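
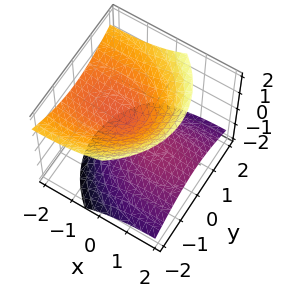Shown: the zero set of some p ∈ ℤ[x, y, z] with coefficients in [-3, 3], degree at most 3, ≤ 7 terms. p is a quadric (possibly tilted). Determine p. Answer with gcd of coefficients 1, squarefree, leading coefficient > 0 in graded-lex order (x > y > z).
(a) I count 2 distinct pieces. They look like related sheets of one shape, so recover p as a whole.
(b) The degree is 2 — no degree-1 surface has this shape.
(c) Checking where it meets the axes: no y-intercept at any integer in the box; the surface avoids every integer x-axis point in the box.
(d) Fitting integer coefficients to these (and the overall shape) gives p.

x^2 + 3*x*z + 2*y^2 - 3*z^2 + 1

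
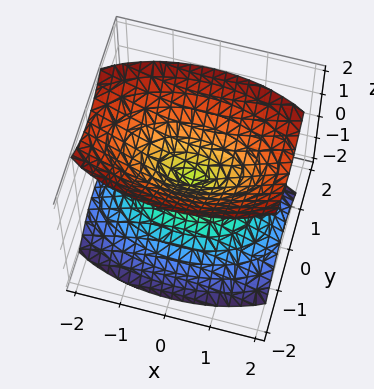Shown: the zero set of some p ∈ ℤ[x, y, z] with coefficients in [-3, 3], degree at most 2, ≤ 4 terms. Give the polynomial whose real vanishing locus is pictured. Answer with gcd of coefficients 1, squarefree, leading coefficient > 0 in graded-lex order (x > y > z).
There are 2 components.
The degree is 2 — two nappes meeting at a single point; a quadric.
Symmetries: the z ↦ −z reflection is a symmetry, so z appears only in even powers; mirror symmetry y ↦ −y ⇒ only even powers of y; it's symmetric under x → −x, forcing even powers of x.
From the axis intercepts and sections: one y-axis crossing is at y = 0; it crosses the z-axis at the gridline z = 0.
Matching integer coefficients to the picture gives p.

x^2 + 3*y^2 - 2*z^2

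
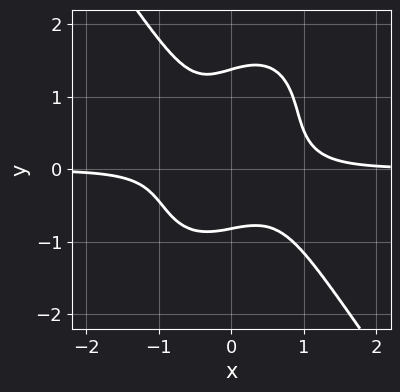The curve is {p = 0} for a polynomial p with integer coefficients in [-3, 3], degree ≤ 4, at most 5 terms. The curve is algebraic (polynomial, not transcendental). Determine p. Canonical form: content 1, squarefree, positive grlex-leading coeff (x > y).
Degree: no degree-3 curve has this shape, so deg p = 4.
From the axis intercepts and sections: it misses every integer gridline on the x-axis.
These observations pin down the coefficients.

3*x^3*y + y^4 - y^3 - x*y - 1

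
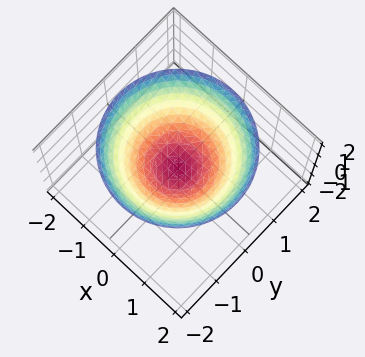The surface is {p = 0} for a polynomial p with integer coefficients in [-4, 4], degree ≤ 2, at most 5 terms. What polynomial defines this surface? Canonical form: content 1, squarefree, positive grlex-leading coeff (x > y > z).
2*x^2 + 2*y^2 - 3*z

(a) Degree: a single bowl opening along one axis; a quadric, so deg p = 2.
(b) By symmetry, the z-axis is an axis of rotation, so x and y enter only as x² + y².
(c) Checking where it meets the axes: a circular section at z = 2 has radius between 1 and 2; it crosses the x-axis at the gridline x = 0.
(d) Matching integer coefficients to the picture gives p.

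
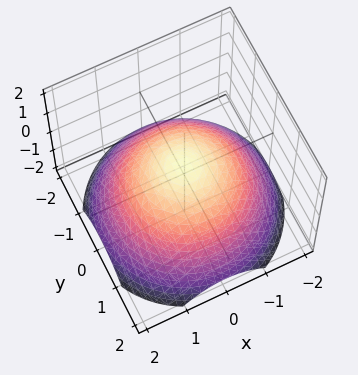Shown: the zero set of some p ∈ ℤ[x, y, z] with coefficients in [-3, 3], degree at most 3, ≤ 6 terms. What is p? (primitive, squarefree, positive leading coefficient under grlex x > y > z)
(a) deg p = 2. No degree-1 surface has this shape.
(b) Symmetries: every cross-section ⟂ z is a circle, so x, y appear only via x² + y².
(c) From the visible intercepts: the x-axis gridline crossings are at x ∈ {-1, 1}; a circular section at z = -1 has radius between 1 and 2.
(d) These observations pin down the coefficients. Check: (0, 1, 0) on the y-axis lies on the surface, and p(0, 1, 0) = 0. ✓

x^2 + y^2 + 2*z - 1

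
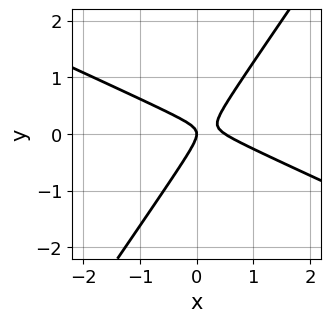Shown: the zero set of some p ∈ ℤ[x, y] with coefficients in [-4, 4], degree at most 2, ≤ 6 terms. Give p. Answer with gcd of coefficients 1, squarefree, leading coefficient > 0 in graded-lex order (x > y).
2*x^2 + 3*x*y - 3*y^2 - x

(a) deg p = 2. The shape is more complex than any degree-1 curve.
(b) Checking where it meets the axes: it crosses the x-axis at the gridline x = 0; it crosses the y-axis at the gridline y = 0.
(c) Solving for integer coefficients yields p as stated.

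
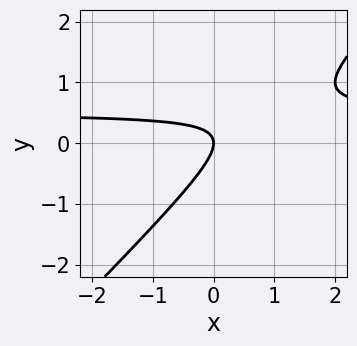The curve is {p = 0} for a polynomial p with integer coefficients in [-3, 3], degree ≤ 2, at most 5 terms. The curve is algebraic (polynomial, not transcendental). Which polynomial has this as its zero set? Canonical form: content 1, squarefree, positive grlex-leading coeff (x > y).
1. Degree: the shape is more complex than any degree-1 curve, so deg p = 2.
2. From the axis intercepts and sections: one y-axis crossing is at y = 0; it meets the x-axis at x = 0 (among the integer gridlines).
3. Together with the visible shape, these determine p as stated.

2*x*y - 2*y^2 - x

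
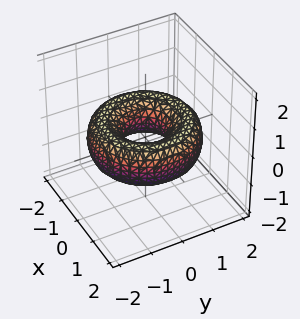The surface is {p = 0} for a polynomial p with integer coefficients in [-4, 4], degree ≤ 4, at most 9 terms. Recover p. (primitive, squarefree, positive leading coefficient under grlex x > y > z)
x^4 + 2*x^2*y^2 + y^4 - 3*x^2 - 3*y^2 + 3*z^2 + 1

1. The degree is 4 — no degree-3 surface has this shape.
2. Symmetries: the surface is invariant under rotation about z: p = q(x² + y², z).
3. Reading off the gridlines: a circular section at z = 0 has radius between 0 and 1; no z-intercept at any integer in the box.
4. Together with the visible shape, these determine p as stated.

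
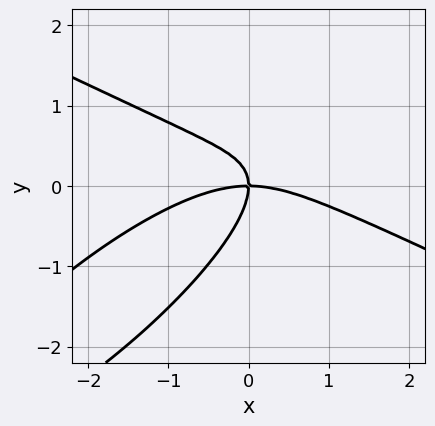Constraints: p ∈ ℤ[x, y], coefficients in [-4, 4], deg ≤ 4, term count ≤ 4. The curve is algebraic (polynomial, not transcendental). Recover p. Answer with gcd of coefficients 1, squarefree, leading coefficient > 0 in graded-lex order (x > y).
x^3 - 3*x*y^2 + 3*y^3 + 3*x*y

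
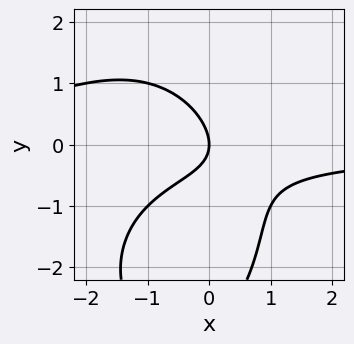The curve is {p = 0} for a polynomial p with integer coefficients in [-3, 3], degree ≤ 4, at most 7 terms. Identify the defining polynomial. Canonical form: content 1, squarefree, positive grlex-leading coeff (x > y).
(a) The degree is 3 — the shape is more complex than any degree-2 curve.
(b) Reading off the gridlines: one x-axis crossing is at x = 0; it meets the y-axis at y = 0 (among the integer gridlines).
(c) Fitting integer coefficients to these (and the overall shape) gives p.

2*x^2*y + y^3 + 3*x*y + 3*y^2 + 3*x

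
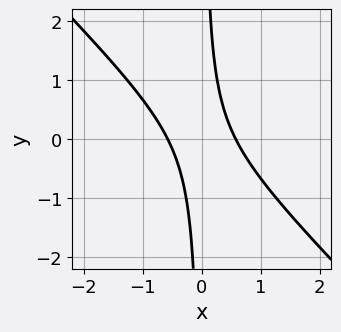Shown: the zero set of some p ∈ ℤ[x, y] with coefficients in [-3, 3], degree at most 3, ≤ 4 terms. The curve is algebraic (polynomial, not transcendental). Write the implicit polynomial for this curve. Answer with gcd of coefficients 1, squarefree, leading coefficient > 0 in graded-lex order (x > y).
3*x^2 + 3*x*y - 1

deg p = 2. No degree-1 curve has this shape.
Against the integer gridlines: no y-intercept at any integer in the box.
Matching integer coefficients to the picture gives p.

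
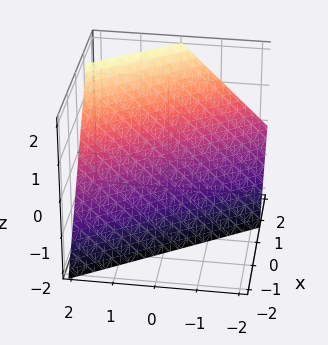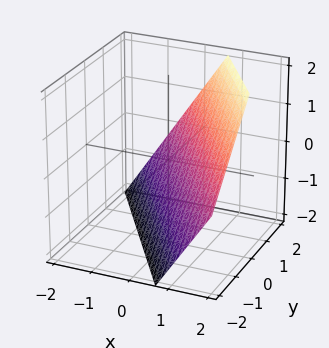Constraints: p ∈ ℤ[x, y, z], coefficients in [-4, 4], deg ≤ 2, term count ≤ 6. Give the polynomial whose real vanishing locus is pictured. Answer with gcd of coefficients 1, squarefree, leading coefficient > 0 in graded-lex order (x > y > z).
3*x + 2*y - 2*z - 2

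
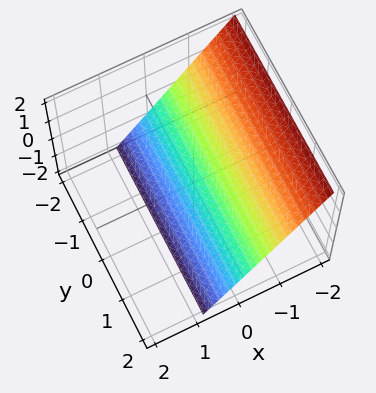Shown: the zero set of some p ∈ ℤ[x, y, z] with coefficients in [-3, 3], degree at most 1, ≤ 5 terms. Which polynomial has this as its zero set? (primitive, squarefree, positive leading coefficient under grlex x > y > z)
3*x + 2*z + 2

deg p = 1. The surface is flat (a plane).
From the axis intercepts and sections: no y-intercept at any integer in the box; one z-axis crossing is at z = -1.
Putting this together gives p.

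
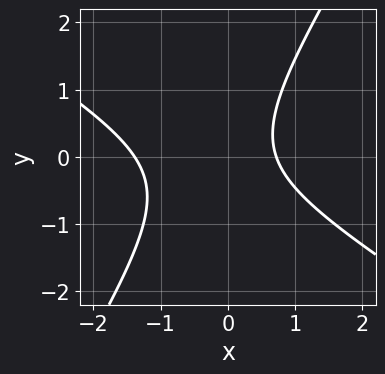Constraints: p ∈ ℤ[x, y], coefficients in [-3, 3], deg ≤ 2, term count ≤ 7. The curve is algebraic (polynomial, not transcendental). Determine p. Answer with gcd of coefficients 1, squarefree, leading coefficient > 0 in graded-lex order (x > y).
deg p = 2.
From the visible intercepts: it misses every integer gridline on the y-axis.
Putting this together gives p.

3*x^2 + 3*x*y - 3*y^2 + 2*x - 3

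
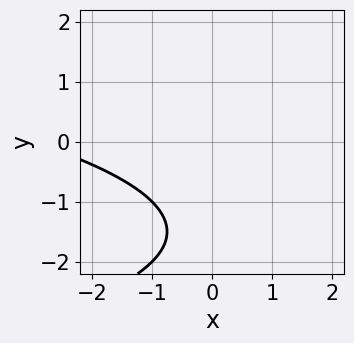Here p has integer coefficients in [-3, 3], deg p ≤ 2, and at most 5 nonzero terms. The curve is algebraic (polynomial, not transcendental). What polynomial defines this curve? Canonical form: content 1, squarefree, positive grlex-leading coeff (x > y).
y^2 + x + 3*y + 3

(a) Degree: a generic line meets the curve in up to 2 points, so deg p = 2.
(b) From the axis intercepts and sections: the curve avoids every integer x-axis point in the box; it misses every integer gridline on the y-axis.
(c) Together with the visible shape, these determine p as stated.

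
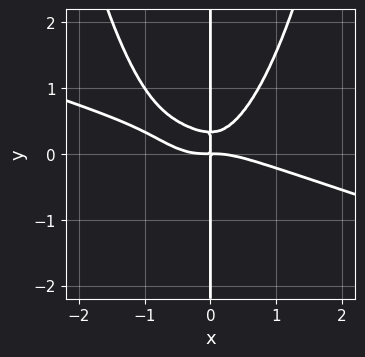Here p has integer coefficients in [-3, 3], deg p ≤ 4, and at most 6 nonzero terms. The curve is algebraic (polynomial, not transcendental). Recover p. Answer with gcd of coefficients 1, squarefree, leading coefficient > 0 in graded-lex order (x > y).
x^4 + 3*x^3*y - 3*x*y^2 + x*y

The degree is 4 — no degree-3 curve has this shape.
Checking where it meets the axes: the visible y-axis segment lies entirely on the curve.
These observations pin down the coefficients.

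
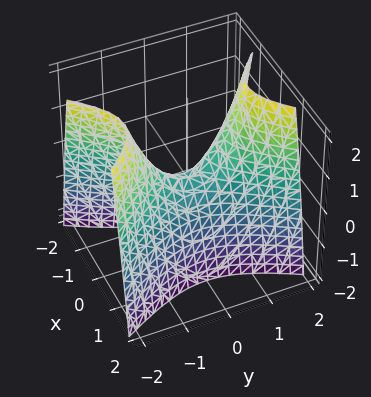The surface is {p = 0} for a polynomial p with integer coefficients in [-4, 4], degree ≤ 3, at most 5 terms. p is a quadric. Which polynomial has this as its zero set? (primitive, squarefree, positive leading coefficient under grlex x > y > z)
(a) The degree is 2 — a saddle surface; a quadric.
(b) Symmetries: mirror symmetry y ↦ −y ⇒ only even powers of y; the x ↦ −x reflection is a symmetry, so x appears only in even powers.
(c) Against the integer gridlines: one z-axis crossing is at z = 0; one y-axis crossing is at y = 0.
(d) Together with the visible shape, these determine p as stated.

2*x^2 - y^2 + z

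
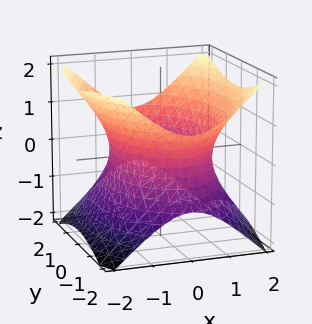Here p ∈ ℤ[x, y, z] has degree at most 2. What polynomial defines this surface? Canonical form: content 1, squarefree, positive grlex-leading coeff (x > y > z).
First, degree: one connected sheet with a waist; a quadric, so deg p = 2.
Then, symmetries: the z ↦ −z reflection is a symmetry, so z appears only in even powers; it's symmetric under y → −y, forcing even powers of y; it's symmetric under x → −x, forcing even powers of x.
Then, from the axis intercepts and sections: no z-intercept at any integer in the box.
Finally, fitting integer coefficients to these (and the overall shape) gives p.

2*x^2 + y^2 - 2*z^2 - 3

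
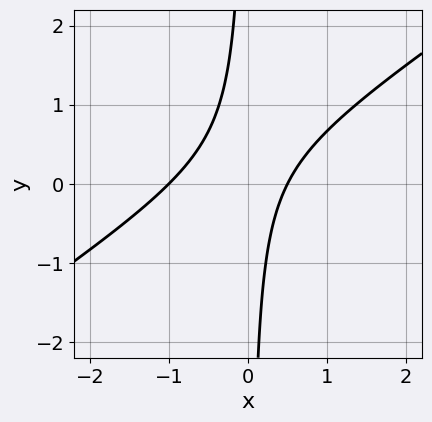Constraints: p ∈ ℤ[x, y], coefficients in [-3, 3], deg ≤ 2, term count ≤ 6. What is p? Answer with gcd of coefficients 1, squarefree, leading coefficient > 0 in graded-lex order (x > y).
First, deg p = 2. A generic line meets the curve in up to 2 points.
Then, from the axis intercepts and sections: no y-intercept at any integer in the box; it crosses the x-axis at the gridline x = -1.
Finally, solving for integer coefficients yields p as stated.

2*x^2 - 3*x*y + x - 1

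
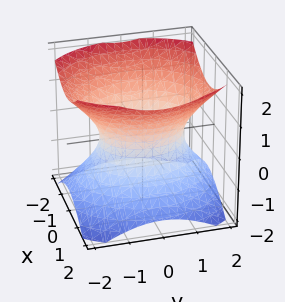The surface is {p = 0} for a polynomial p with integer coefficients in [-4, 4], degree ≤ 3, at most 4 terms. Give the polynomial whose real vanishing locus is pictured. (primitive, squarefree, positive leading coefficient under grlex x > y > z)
3*x^2 + 2*y^2 - 3*z^2 - 3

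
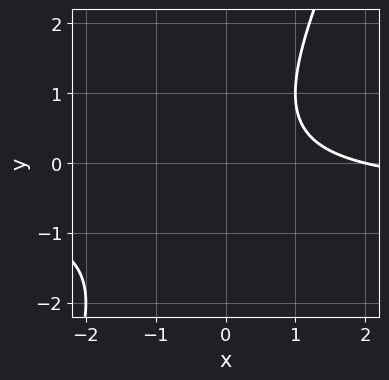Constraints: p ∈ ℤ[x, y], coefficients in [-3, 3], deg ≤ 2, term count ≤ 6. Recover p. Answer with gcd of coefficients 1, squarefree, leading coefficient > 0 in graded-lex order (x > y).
(a) The degree is 2 — no degree-1 curve has this shape.
(b) Checking where it meets the axes: it crosses the x-axis at the gridline x = 2; it misses every integer gridline on the y-axis.
(c) These observations pin down the coefficients.

2*x*y - y^2 + x - 2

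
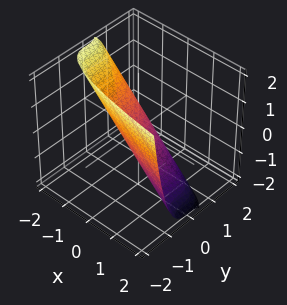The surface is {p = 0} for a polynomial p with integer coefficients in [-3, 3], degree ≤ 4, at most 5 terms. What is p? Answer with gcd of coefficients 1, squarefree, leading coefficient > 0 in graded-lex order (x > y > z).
y^3 + x + z

deg p = 3. A generic line meets the surface in up to 3 points.
Reading off the gridlines: it crosses the y-axis at the gridline y = 0; it meets the x-axis at x = 0 (among the integer gridlines).
Assembling these constraints gives the stated polynomial.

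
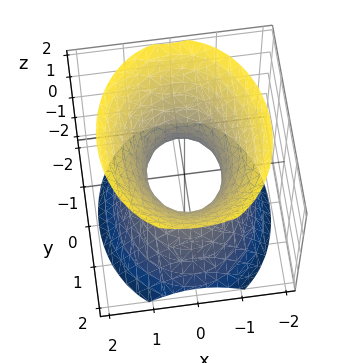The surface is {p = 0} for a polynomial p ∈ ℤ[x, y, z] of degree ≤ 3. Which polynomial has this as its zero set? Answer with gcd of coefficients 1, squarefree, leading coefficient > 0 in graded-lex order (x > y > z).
3*x^2 + 2*y^2 - 2*z^2 - 2

(a) deg p = 2. An hourglass — one-sheet hyperboloid; a quadric.
(b) Symmetries: the z ↦ −z reflection is a symmetry, so z appears only in even powers; it's symmetric under y → −y, forcing even powers of y; the x ↦ −x reflection is a symmetry, so x appears only in even powers.
(c) From the axis intercepts and sections: the surface avoids every integer z-axis point in the box; among the integer gridlines, it crosses the y-axis at y ∈ {-1, 1}.
(d) The integer polynomial consistent with all of this is the stated p.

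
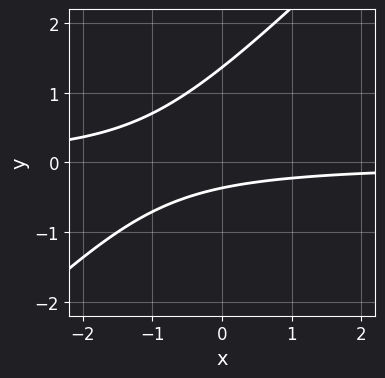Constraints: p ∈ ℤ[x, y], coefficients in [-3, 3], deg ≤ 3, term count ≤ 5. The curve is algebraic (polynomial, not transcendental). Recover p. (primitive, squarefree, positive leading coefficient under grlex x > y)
2*x*y - 2*y^2 + 2*y + 1

1. Degree: a generic line meets the curve in up to 2 points, so deg p = 2.
2. Reading off the gridlines: the curve avoids every integer x-axis point in the box.
3. Fitting integer coefficients to these (and the overall shape) gives p.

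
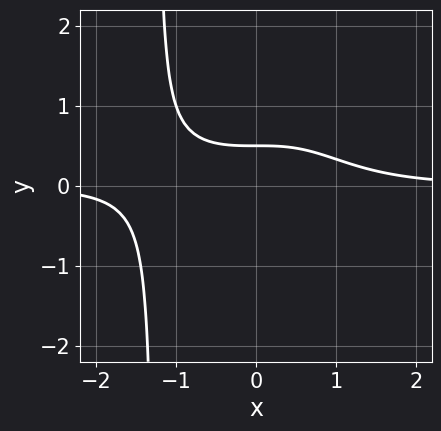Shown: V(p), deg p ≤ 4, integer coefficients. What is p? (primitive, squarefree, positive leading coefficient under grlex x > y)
First, degree: the shape is more complex than any degree-3 curve, so deg p = 4.
Then, observable constraints: it misses every integer gridline on the x-axis.
Finally, assembling these constraints gives the stated polynomial.

x^3*y + 2*y - 1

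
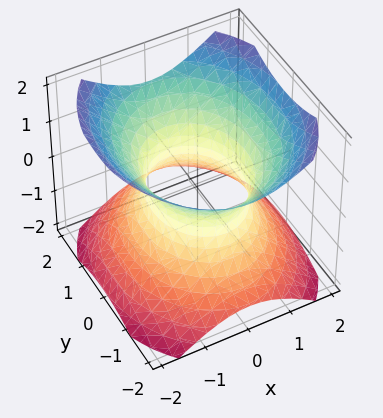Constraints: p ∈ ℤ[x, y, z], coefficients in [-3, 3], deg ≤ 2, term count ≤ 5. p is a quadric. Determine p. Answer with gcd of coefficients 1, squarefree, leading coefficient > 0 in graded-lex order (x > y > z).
First, the degree is 2 — one connected sheet with a waist; a quadric.
Then, symmetries: the y ↦ −y reflection is a symmetry, so y appears only in even powers; the x ↦ −x reflection is a symmetry, so x appears only in even powers; mirror symmetry z ↦ −z ⇒ only even powers of z.
Next, from the visible intercepts: no z-intercept at any integer in the box; among the integer gridlines, it crosses the x-axis at x ∈ {-1, 1}.
Finally, together with the visible shape, these determine p as stated.

3*x^2 + 2*y^2 - 3*z^2 - 3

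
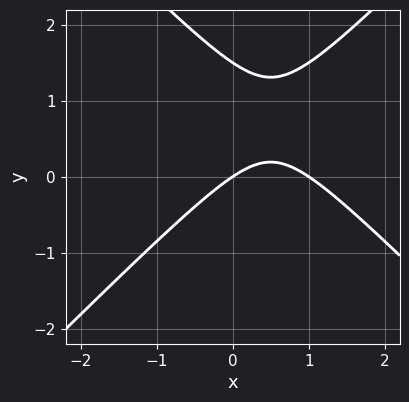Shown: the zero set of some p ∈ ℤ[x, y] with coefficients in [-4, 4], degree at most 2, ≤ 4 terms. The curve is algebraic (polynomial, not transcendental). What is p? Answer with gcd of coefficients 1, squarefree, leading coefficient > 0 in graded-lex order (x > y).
2*x^2 - 2*y^2 - 2*x + 3*y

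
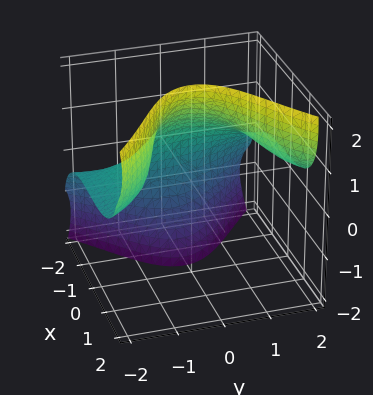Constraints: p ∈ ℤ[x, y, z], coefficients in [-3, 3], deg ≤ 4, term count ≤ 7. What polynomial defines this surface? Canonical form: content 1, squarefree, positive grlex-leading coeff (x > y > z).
x^3 + 2*x*z^2 - 3*y^2*z + y + 3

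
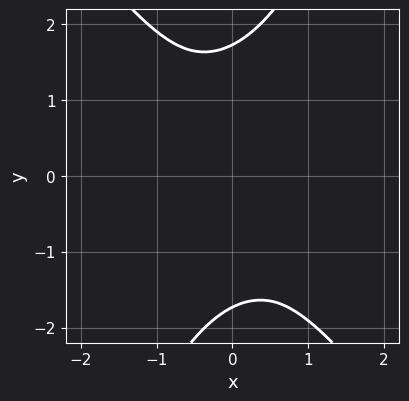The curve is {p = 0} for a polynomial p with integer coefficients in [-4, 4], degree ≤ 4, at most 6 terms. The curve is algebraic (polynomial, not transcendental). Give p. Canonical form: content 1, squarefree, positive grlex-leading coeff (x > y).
2*x^4 + 2*x^2*y^2 + x*y^3 - y^4 + 3*y^2

deg p = 4. The shape is more complex than any degree-3 curve.
Putting this together gives p.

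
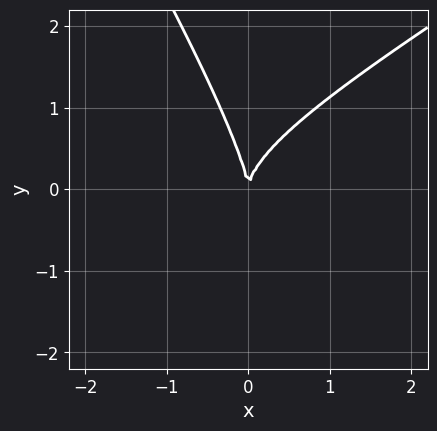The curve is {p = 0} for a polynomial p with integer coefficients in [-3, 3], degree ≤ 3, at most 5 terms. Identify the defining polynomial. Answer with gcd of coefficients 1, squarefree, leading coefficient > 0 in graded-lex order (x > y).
x^3 - 2*x*y^2 - y^3 + 3*x^2

(a) deg p = 3. A generic line meets the curve in up to 3 points.
(b) From the visible intercepts: one y-axis crossing is at y = 0; it meets the x-axis at x = 0 (among the integer gridlines).
(c) The integer polynomial consistent with all of this is the stated p.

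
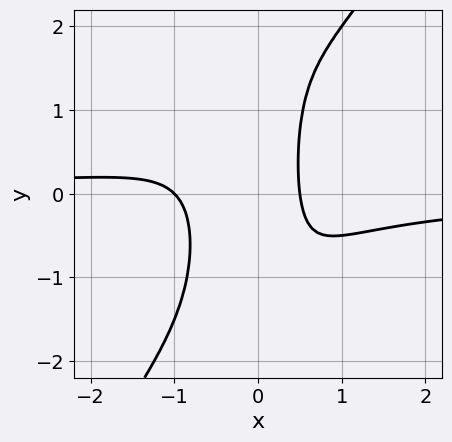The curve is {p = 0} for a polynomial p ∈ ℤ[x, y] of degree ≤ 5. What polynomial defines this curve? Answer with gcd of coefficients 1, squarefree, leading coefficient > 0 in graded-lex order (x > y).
3*x^3*y - 2*x^2*y^2 + 2*x^2 + x - 1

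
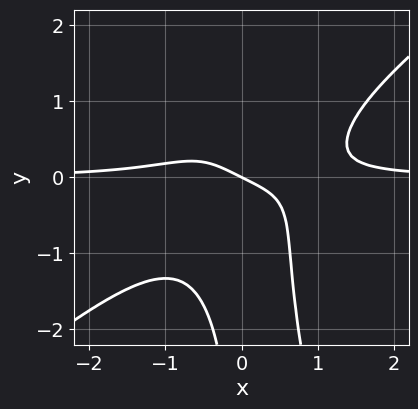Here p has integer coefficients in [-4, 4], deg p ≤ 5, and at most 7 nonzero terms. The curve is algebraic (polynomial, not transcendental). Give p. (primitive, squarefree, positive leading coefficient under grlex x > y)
3*x^3*y - 3*x^2*y^2 - x*y^3 - x - 2*y

First, degree: no degree-3 curve has this shape, so deg p = 4.
Then, from the visible intercepts: it meets the y-axis at y = 0 (among the integer gridlines); it crosses the x-axis at the gridline x = 0.
Finally, solving for integer coefficients yields p as stated.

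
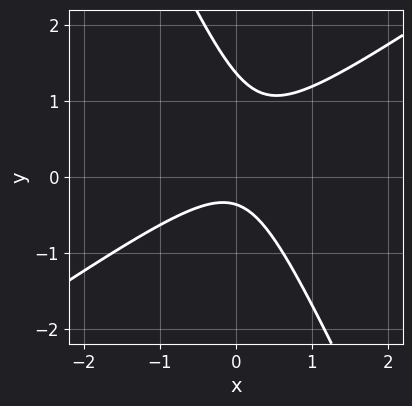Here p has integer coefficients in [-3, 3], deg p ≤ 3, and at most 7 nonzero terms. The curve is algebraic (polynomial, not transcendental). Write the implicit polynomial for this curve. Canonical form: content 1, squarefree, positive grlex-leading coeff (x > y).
3*x^2 - 3*x*y - 2*y^2 + 2*y + 1

Degree: a generic line meets the curve in up to 2 points, so deg p = 2.
From the visible intercepts: it misses every integer gridline on the x-axis.
These observations pin down the coefficients.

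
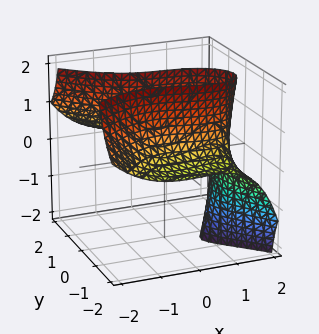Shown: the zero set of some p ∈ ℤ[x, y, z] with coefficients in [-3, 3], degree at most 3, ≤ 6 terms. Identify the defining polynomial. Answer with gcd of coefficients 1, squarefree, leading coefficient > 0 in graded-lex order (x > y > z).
1. The degree is 3 — a generic line meets the surface in up to 3 points.
2. Checking where it meets the axes: it misses every integer gridline on the z-axis; it misses every integer gridline on the y-axis.
3. Solving for integer coefficients yields p as stated.

x^3 + x*y*z + 3*y^2*z + 2*y*z - 2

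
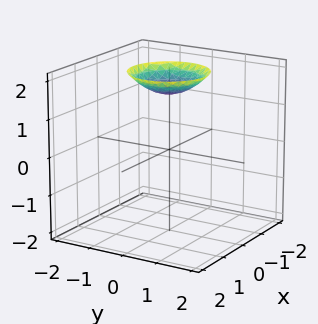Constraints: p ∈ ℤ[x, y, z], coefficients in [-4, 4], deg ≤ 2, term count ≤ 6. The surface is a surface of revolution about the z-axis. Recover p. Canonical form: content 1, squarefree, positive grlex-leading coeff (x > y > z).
(a) The degree is 2 — the shape is more complex than any degree-1 surface.
(b) Symmetries: rotational symmetry about the z-axis ⇒ p depends on x, y only through x² + y².
(c) Against the integer gridlines: it misses every integer gridline on the y-axis; it misses every integer gridline on the x-axis; a circular section at z = 2 has radius exactly 1.
(d) Solving for integer coefficients yields p as stated.

x^2 + y^2 - 2*z + 3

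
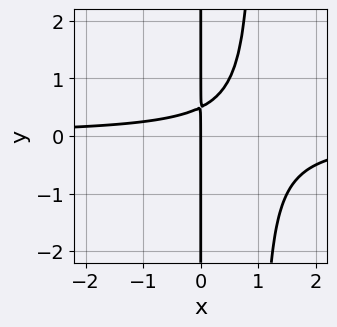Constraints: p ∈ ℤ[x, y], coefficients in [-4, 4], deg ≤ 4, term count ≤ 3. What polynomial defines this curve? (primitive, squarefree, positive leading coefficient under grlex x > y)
1. Degree: the shape is more complex than any degree-2 curve, so deg p = 3.
2. Checking where it meets the axes: one x-axis crossing is at x = 0; every point of the y-axis in the box is on the curve.
3. These observations pin down the coefficients.

2*x^2*y - 2*x*y + x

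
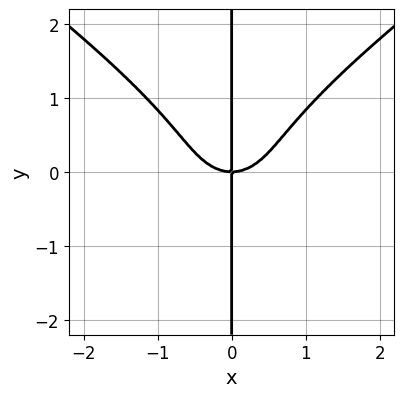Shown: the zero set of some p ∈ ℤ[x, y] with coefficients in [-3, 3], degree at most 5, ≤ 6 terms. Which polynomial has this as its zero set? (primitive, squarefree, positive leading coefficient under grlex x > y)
x^3*y - 2*x*y^3 + 2*x^3 - 2*x*y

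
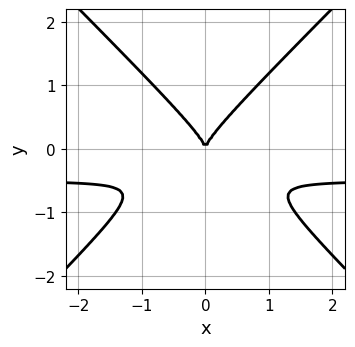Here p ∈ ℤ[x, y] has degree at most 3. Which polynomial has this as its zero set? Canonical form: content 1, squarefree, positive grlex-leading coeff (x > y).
2*x^2*y - 2*y^3 + x^2

First, the degree is 3 — the shape is more complex than any degree-2 curve.
Then, symmetries: mirror symmetry x ↦ −x ⇒ only even powers of x.
Then, against the integer gridlines: it meets the x-axis at x = 0 (among the integer gridlines); it crosses the y-axis at the gridline y = 0.
Finally, fitting integer coefficients to these (and the overall shape) gives p.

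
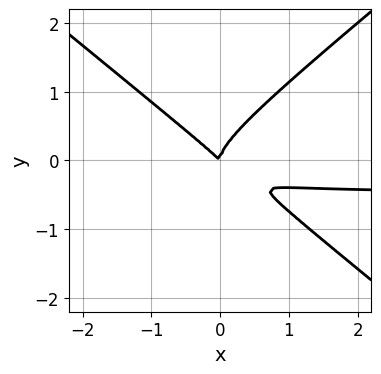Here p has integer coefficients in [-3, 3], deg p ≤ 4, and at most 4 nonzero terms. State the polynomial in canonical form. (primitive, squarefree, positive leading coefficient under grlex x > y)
2*x^2*y - 3*y^3 + x^2 + x*y

1. Degree: the shape is more complex than any degree-2 curve, so deg p = 3.
2. From the axis intercepts and sections: one y-axis crossing is at y = 0; one x-axis crossing is at x = 0.
3. Assembling these constraints gives the stated polynomial.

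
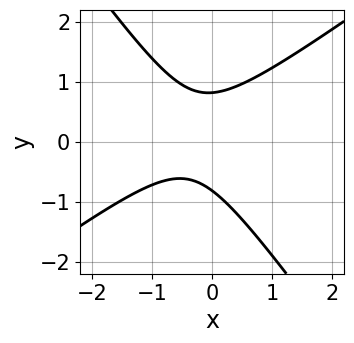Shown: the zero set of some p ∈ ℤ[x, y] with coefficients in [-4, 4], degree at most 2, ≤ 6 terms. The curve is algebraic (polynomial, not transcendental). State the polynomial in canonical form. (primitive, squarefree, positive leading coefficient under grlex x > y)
1. deg p = 2.
2. Checking where it meets the axes: no x-intercept at any integer in the box.
3. Matching integer coefficients to the picture gives p.

3*x^2 - 2*x*y - 3*y^2 + 2*x + 2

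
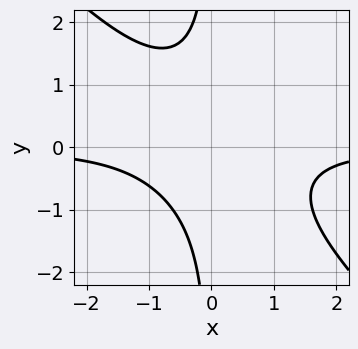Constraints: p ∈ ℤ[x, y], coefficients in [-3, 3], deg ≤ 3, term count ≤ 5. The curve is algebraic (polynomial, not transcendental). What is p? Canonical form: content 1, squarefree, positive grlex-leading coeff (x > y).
x^2*y + x*y^2 + 1

deg p = 3. No degree-2 curve has this shape.
Checking where it meets the axes: no y-intercept at any integer in the box; the curve avoids every integer x-axis point in the box.
Together with the visible shape, these determine p as stated.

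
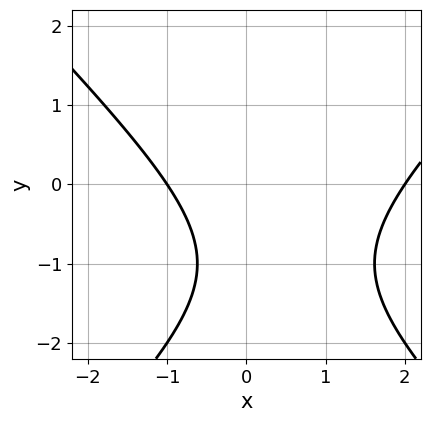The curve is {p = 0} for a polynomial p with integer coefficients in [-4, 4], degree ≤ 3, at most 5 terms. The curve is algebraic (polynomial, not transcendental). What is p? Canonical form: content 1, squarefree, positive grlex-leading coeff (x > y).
x^2 - y^2 - x - 2*y - 2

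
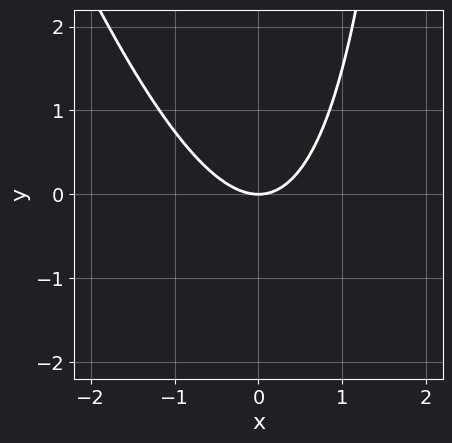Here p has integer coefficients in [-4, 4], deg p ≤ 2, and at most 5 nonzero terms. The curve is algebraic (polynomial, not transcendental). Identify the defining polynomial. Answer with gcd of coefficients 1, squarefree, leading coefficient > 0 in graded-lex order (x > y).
3*x^2 + x*y - 3*y

The degree is 2 — no degree-1 curve has this shape.
Observable constraints: it meets the y-axis at y = 0 (among the integer gridlines); one x-axis crossing is at x = 0.
The integer polynomial consistent with all of this is the stated p.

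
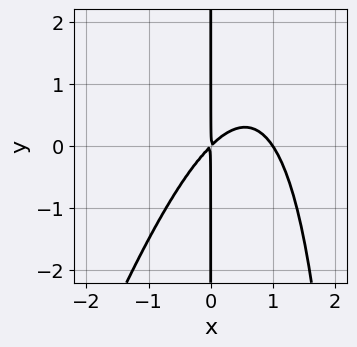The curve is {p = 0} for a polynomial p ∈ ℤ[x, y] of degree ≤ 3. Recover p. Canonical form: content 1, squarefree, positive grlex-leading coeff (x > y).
(a) The degree is 3 — no degree-2 curve has this shape.
(b) Reading off the gridlines: it meets the x-axis at x = 1 (among the integer gridlines); the visible y-axis segment lies entirely on the curve.
(c) Assembling these constraints gives the stated polynomial.

3*x^3 - x^2*y - 3*x^2 + 3*x*y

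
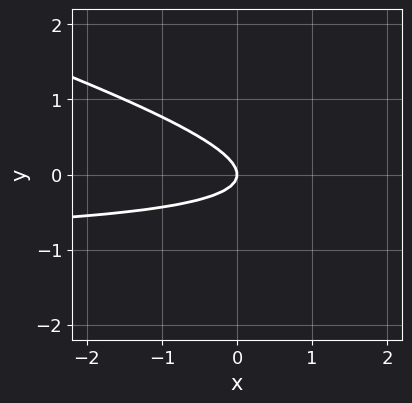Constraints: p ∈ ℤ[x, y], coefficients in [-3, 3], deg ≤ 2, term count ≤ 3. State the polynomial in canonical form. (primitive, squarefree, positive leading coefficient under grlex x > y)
x*y + 3*y^2 + x

1. The degree is 2 — no degree-1 curve has this shape.
2. From the axis intercepts and sections: one x-axis crossing is at x = 0; it crosses the y-axis at the gridline y = 0.
3. Fitting integer coefficients to these (and the overall shape) gives p.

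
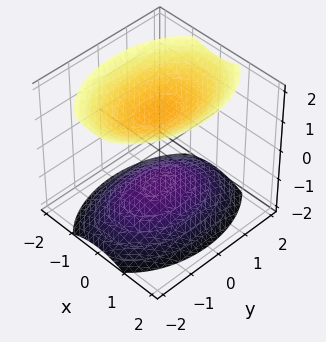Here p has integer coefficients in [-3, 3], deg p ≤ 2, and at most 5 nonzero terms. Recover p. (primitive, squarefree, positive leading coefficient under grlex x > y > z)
There are 2 components.
The degree is 2 — two sheets facing apart; a quadric.
Symmetries: it's symmetric under x → −x, forcing even powers of x; it's symmetric under z → −z, forcing even powers of z; mirror symmetry y ↦ −y ⇒ only even powers of y.
Observable constraints: the surface avoids every integer x-axis point in the box; the surface avoids every integer y-axis point in the box.
Putting this together gives p.

2*x^2 + y^2 - 2*z^2 + 3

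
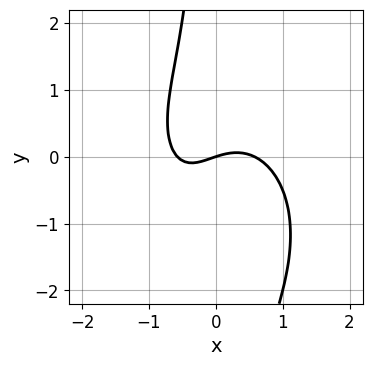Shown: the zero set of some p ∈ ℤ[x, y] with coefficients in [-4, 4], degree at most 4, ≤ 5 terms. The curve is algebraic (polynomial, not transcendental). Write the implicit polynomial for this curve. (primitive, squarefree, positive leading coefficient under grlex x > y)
The degree is 3 — no degree-2 curve has this shape.
Against the integer gridlines: it meets the y-axis at y = 0 (among the integer gridlines); it crosses the x-axis at the gridline x = 0.
Together with the visible shape, these determine p as stated.

3*x^3 + 2*x*y^2 + 2*x*y - x + 3*y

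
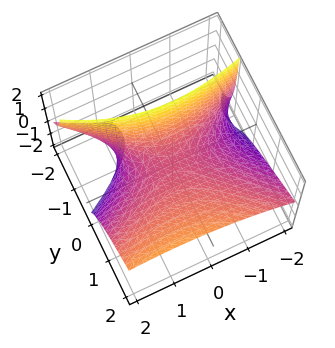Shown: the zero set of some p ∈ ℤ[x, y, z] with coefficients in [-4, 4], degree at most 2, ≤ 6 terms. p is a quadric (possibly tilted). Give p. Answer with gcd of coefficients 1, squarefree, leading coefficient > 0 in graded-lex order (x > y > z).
x^2 - x*y - 2*y^2 + 3*y*z + 3*z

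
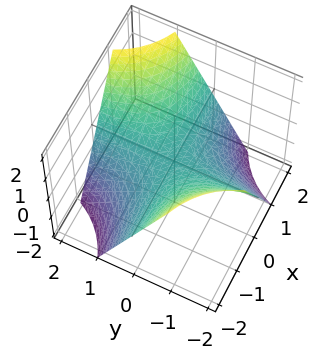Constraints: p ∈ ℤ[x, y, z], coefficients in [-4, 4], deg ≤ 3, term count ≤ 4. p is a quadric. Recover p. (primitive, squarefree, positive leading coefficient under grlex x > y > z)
1. deg p = 2.
2. From the visible intercepts: the visible x-axis segment lies entirely on the surface; it crosses the z-axis at the gridline z = 0; the visible y-axis segment lies entirely on the surface.
3. Fitting integer coefficients to these (and the overall shape) gives p.

x*y - z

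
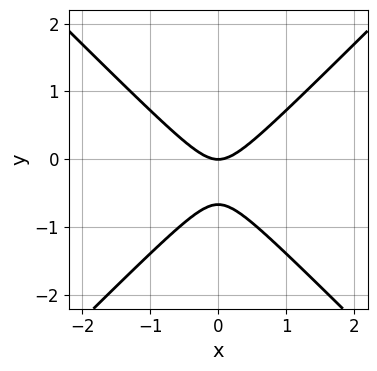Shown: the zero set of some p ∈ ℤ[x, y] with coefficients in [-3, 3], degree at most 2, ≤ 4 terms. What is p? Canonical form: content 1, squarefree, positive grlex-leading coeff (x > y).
The degree is 2 — the shape is more complex than any degree-1 curve.
Symmetries: mirror symmetry x ↦ −x ⇒ only even powers of x.
Checking where it meets the axes: it meets the y-axis at y = 0 (among the integer gridlines); one x-axis crossing is at x = 0.
Matching integer coefficients to the picture gives p.

3*x^2 - 3*y^2 - 2*y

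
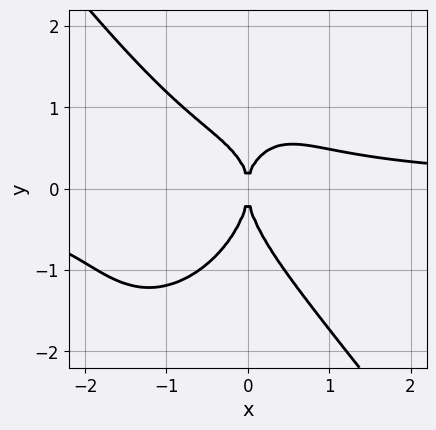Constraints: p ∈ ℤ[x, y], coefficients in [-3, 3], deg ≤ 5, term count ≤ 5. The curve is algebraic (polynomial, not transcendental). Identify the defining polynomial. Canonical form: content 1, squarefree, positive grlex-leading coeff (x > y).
1. deg p = 4. No degree-3 curve has this shape.
2. Checking where it meets the axes: it meets the x-axis at x = 0 (among the integer gridlines); one y-axis crossing is at y = 0.
3. Putting this together gives p.

2*x^3*y + y^4 + 2*x^2*y - 2*x^2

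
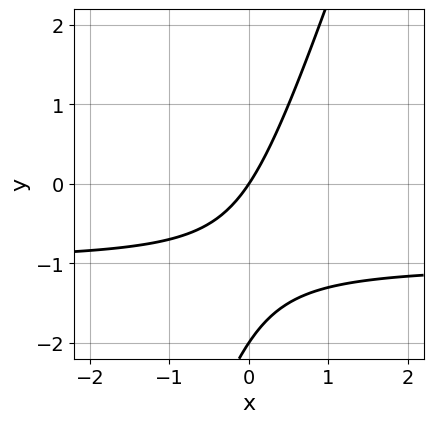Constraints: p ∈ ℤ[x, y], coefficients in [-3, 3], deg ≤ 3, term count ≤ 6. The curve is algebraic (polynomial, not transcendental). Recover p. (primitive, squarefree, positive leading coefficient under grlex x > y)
3*x*y - y^2 + 3*x - 2*y

deg p = 2.
Reading off the gridlines: it crosses the x-axis at the gridline x = 0; among the integer gridlines, it crosses the y-axis at y ∈ {-2, 0}.
Matching integer coefficients to the picture gives p.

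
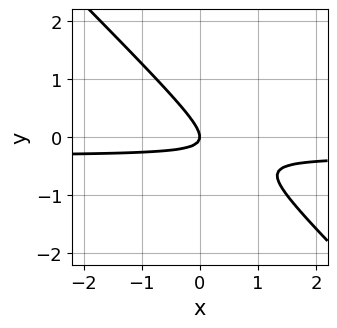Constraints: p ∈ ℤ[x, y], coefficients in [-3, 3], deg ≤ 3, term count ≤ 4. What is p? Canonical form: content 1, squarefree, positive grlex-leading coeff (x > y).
3*x*y + 3*y^2 + x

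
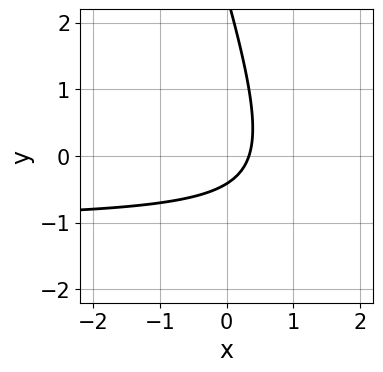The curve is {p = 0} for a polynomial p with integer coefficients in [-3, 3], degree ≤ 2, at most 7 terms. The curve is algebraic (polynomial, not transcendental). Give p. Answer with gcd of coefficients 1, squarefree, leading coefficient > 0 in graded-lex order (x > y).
First, degree: a generic line meets the curve in up to 2 points, so deg p = 2.
Finally, putting this together gives p.

3*x*y + y^2 + 3*x - 2*y - 1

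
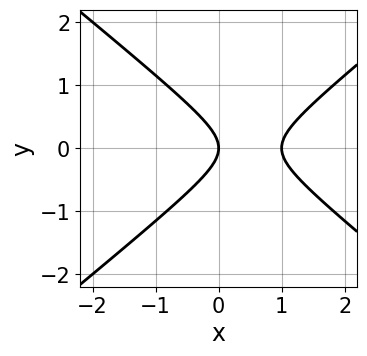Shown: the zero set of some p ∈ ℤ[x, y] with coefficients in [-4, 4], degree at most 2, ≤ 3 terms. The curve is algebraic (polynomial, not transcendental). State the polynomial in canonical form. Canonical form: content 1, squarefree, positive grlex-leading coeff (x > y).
(a) The degree is 2 — a generic line meets the curve in up to 2 points.
(b) Symmetries: the y ↦ −y reflection is a symmetry, so y appears only in even powers.
(c) Reading off the gridlines: it meets the y-axis at y = 0 (among the integer gridlines); the x-axis gridline crossings are at x ∈ {0, 1}.
(d) These observations pin down the coefficients.

2*x^2 - 3*y^2 - 2*x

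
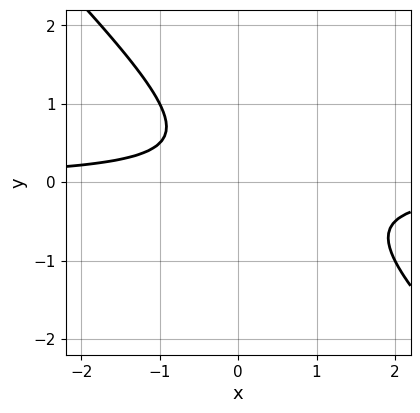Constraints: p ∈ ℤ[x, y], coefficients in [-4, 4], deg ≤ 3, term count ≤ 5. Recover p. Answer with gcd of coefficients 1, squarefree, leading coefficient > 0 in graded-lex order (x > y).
(a) deg p = 2. The shape is more complex than any degree-1 curve.
(b) Checking where it meets the axes: it misses every integer gridline on the x-axis; the curve avoids every integer y-axis point in the box.
(c) The integer polynomial consistent with all of this is the stated p.

2*x*y + 2*y^2 - y + 1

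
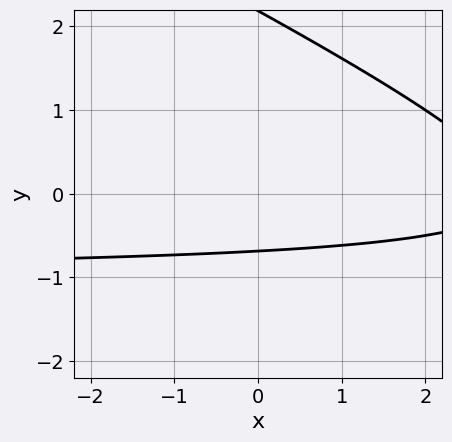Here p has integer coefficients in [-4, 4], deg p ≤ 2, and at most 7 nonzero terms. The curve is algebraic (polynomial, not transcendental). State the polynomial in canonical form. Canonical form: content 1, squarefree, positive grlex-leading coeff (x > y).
x*y + 2*y^2 + x - 3*y - 3

Degree: a generic line meets the curve in up to 2 points, so deg p = 2.
Against the integer gridlines: it misses every integer gridline on the x-axis.
Matching integer coefficients to the picture gives p.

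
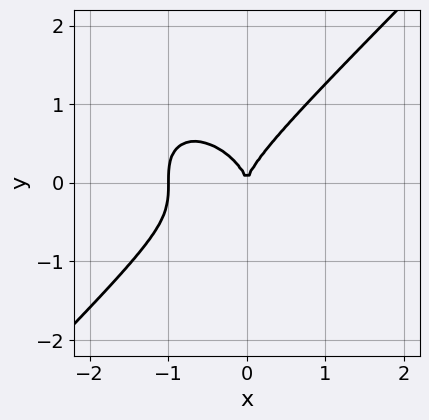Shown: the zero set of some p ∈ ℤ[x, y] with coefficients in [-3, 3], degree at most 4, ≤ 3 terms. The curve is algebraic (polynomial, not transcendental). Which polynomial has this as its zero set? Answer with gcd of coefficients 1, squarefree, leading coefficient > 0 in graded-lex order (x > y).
First, deg p = 3. The shape is more complex than any degree-2 curve.
Next, observable constraints: it crosses the y-axis at the gridline y = 0; the x-axis gridline crossings are at x ∈ {-1, 0}.
Finally, together with the visible shape, these determine p as stated.

x^3 - y^3 + x^2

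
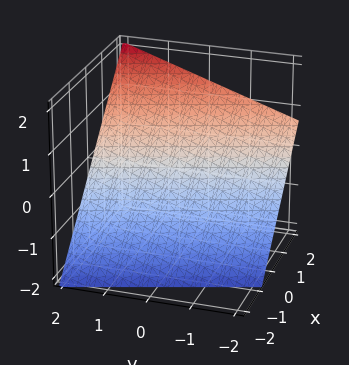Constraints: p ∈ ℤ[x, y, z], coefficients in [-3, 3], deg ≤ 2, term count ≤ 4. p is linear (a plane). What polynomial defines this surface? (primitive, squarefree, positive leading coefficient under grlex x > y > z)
First, degree: the surface is flat (a plane), so deg p = 1.
Next, from the axis intercepts and sections: one y-axis crossing is at y = 2.
Finally, solving for integer coefficients yields p as stated.

3*x + y - 3*z - 2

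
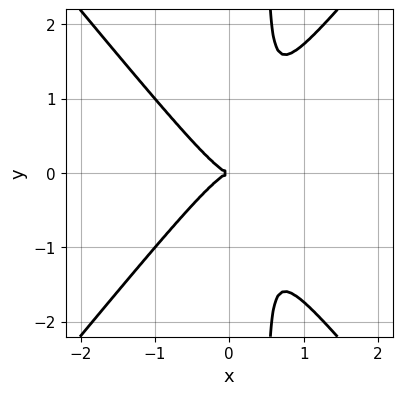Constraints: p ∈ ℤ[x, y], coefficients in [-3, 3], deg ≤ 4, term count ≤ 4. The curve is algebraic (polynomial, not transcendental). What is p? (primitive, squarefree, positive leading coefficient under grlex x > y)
3*x^3 - 2*x*y^2 + y^2

First, deg p = 3. No degree-2 curve has this shape.
Next, symmetries: it's symmetric under y → −y, forcing even powers of y.
Then, against the integer gridlines: one x-axis crossing is at x = 0; one y-axis crossing is at y = 0.
Finally, solving for integer coefficients yields p as stated.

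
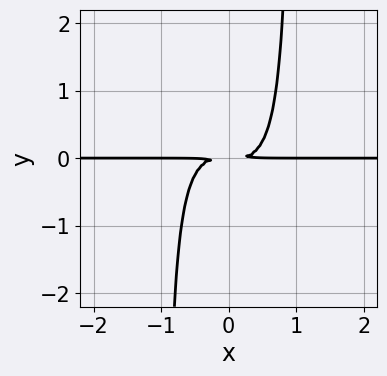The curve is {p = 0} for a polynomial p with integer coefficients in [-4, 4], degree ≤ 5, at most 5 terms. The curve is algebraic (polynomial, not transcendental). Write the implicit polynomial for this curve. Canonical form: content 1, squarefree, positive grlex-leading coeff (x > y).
(a) Degree: a generic line meets the curve in up to 4 points, so deg p = 4.
(b) Reading off the gridlines: every point of the x-axis in the box is on the curve.
(c) The integer polynomial consistent with all of this is the stated p.

3*x^3*y + 2*x^2*y^2 - 2*y^2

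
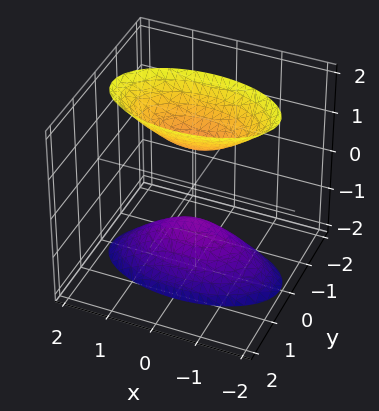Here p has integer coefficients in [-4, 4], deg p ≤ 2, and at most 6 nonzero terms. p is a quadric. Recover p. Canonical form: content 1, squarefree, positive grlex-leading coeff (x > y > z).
x^2 + 3*y^2 - z^2 + 1

(a) There are 2 components.
(b) Degree: two sheets facing apart; a quadric, so deg p = 2.
(c) Symmetries: it's symmetric under y → −y, forcing even powers of y; mirror symmetry x ↦ −x ⇒ only even powers of x; mirror symmetry z ↦ −z ⇒ only even powers of z.
(d) From the axis intercepts and sections: no y-intercept at any integer in the box; the surface avoids every integer x-axis point in the box; among the integer gridlines, it crosses the z-axis at z ∈ {-1, 1}.
(e) Matching integer coefficients to the picture gives p.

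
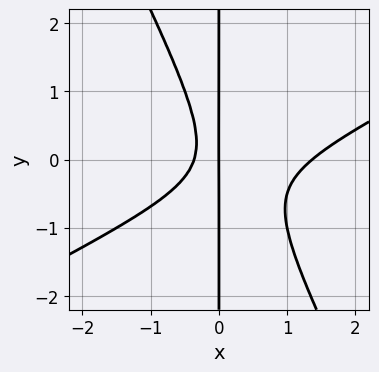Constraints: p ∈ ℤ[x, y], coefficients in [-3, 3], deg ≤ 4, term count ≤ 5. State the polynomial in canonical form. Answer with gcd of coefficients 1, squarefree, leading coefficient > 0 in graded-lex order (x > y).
2*x^3 - 3*x^2*y - 2*x*y^2 - 2*x^2 - x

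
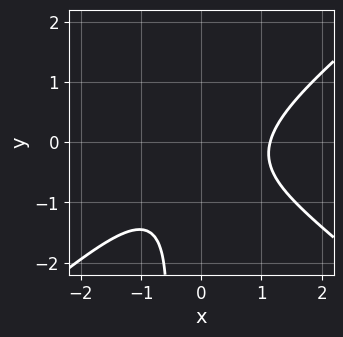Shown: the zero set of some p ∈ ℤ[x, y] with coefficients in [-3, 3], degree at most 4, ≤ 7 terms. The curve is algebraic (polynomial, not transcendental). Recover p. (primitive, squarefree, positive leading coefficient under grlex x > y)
1. Degree: the shape is more complex than any degree-2 curve, so deg p = 3.
2. Against the integer gridlines: it misses every integer gridline on the y-axis.
3. These observations pin down the coefficients.

2*x^3 - 3*x*y^2 - 2*y^2 - 2*y - 3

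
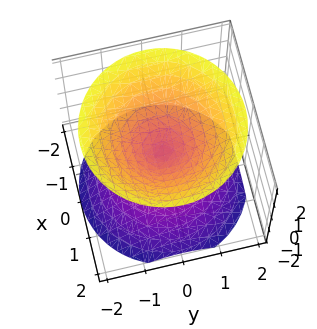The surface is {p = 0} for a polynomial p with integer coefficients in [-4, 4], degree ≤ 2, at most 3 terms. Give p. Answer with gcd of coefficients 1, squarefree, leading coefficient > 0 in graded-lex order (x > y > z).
x^2 + y^2 - z^2

(a) The picture has 2 separate pieces. Treating them together as one polynomial.
(b) The degree is 2 — a double cone through the origin; a quadric.
(c) By symmetry, the surface is invariant under rotation about z: p = q(x² + y², z); mirror symmetry z ↦ −z ⇒ only even powers of z.
(d) Reading off the gridlines: it crosses the x-axis at the gridline x = 0; one y-axis crossing is at y = 0; a circular section at z = -1 has radius exactly 1.
(e) Fitting integer coefficients to these (and the overall shape) gives p.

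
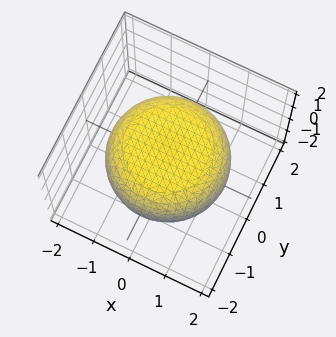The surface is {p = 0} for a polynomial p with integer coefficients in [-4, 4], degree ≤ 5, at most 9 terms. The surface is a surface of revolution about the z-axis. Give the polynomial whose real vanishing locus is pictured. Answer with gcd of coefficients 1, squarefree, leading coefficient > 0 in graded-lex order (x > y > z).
x^4 + 2*x^2*y^2 + y^4 - x^2 - y^2 + 3*z^2 - 3

(a) deg p = 4.
(b) Symmetries: rotational symmetry about the z-axis ⇒ p depends on x, y only through x² + y².
(c) From the visible intercepts: among the integer gridlines, it crosses the z-axis at z ∈ {-1, 1}; a circular section at z = 0 has radius between 1 and 2.
(d) The integer polynomial consistent with all of this is the stated p.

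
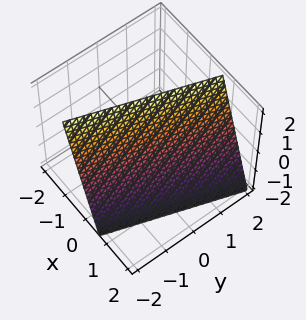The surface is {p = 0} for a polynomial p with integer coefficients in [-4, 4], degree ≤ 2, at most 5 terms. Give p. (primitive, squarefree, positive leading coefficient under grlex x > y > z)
3*x - y + z - 2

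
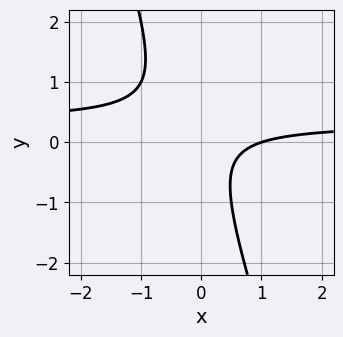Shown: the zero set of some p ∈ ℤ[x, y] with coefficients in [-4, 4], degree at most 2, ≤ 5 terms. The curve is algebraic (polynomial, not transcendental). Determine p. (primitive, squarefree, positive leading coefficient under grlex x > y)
(a) The degree is 2 — no degree-1 curve has this shape.
(b) Checking where it meets the axes: the curve avoids every integer y-axis point in the box; one x-axis crossing is at x = 1.
(c) The integer polynomial consistent with all of this is the stated p.

3*x*y + y^2 - x + 1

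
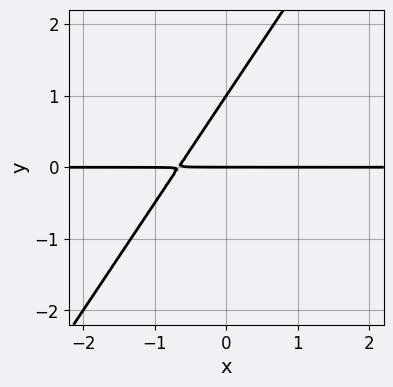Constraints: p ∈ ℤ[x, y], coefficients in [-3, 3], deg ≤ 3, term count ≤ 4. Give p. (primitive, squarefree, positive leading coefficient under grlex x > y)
3*x*y - 2*y^2 + 2*y

First, the degree is 2 — a generic line meets the curve in up to 2 points.
Next, checking where it meets the axes: the y-axis gridline crossings are at y ∈ {0, 1}; the visible x-axis segment lies entirely on the curve.
Finally, assembling these constraints gives the stated polynomial.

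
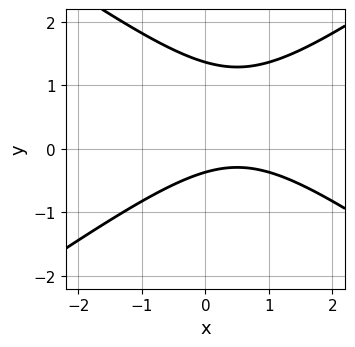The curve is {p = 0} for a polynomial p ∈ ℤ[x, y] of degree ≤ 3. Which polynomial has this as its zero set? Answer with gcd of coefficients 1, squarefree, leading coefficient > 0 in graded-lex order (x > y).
x^2 - 2*y^2 - x + 2*y + 1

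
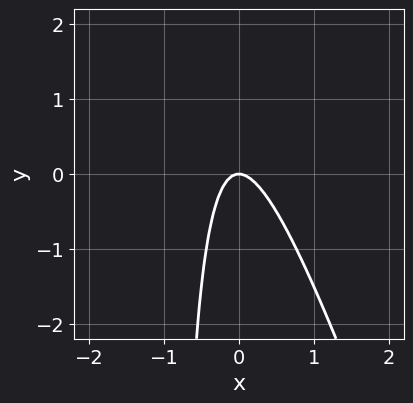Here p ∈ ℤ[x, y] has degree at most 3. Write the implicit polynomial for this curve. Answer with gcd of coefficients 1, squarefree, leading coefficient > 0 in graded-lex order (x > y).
3*x^2 + x*y + y

1. Degree: a generic line meets the curve in up to 2 points, so deg p = 2.
2. Reading off the gridlines: one y-axis crossing is at y = 0; one x-axis crossing is at x = 0.
3. Matching integer coefficients to the picture gives p.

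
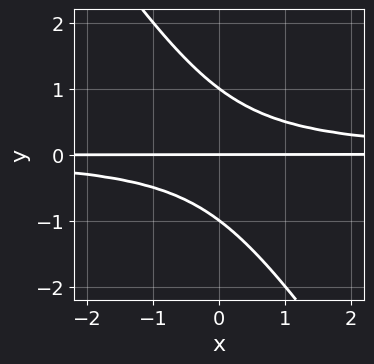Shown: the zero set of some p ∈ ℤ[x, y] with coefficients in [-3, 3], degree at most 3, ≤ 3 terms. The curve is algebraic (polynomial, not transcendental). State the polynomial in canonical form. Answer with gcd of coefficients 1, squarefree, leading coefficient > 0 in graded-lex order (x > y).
deg p = 3. The shape is more complex than any degree-2 curve.
From the axis intercepts and sections: every point of the x-axis in the box is on the curve; among the integer gridlines, it crosses the y-axis at y ∈ {-1, 0, 1}.
These observations pin down the coefficients.

3*x*y^2 + 2*y^3 - 2*y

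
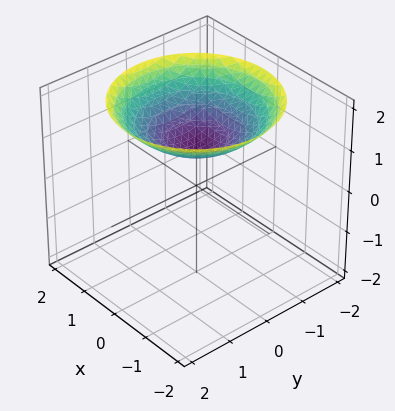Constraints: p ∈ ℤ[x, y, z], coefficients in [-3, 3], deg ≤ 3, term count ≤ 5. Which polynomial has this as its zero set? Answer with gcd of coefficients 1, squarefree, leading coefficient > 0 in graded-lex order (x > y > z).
x^2 + y^2 - 3*z + 3

deg p = 2. No degree-1 surface has this shape.
By symmetry, the z-axis is an axis of rotation, so x and y enter only as x² + y².
Checking where it meets the axes: it misses every integer gridline on the y-axis; it meets the z-axis at z = 1 (among the integer gridlines).
Together with the visible shape, these determine p as stated.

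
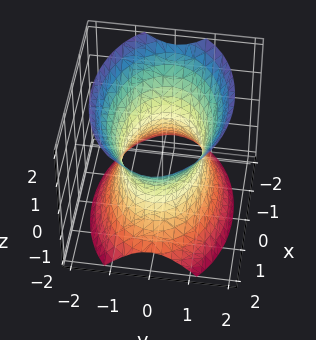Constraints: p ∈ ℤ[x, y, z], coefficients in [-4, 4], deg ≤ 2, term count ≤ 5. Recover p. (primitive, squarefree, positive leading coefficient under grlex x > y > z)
x^2 + 2*y^2 - z^2 - 2

deg p = 2. An hourglass — one-sheet hyperboloid; a quadric.
Symmetries: mirror symmetry z ↦ −z ⇒ only even powers of z; the y ↦ −y reflection is a symmetry, so y appears only in even powers; mirror symmetry x ↦ −x ⇒ only even powers of x.
From the axis intercepts and sections: the y-axis gridline crossings are at y ∈ {-1, 1}; the surface avoids every integer z-axis point in the box.
Fitting integer coefficients to these (and the overall shape) gives p.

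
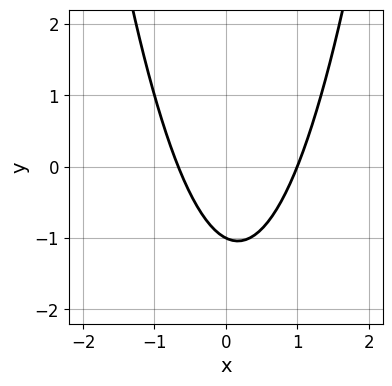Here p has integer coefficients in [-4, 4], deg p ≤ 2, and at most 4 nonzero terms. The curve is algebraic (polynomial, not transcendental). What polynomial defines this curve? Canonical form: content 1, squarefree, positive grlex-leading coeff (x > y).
3*x^2 - x - 2*y - 2

(a) Degree: no degree-1 curve has this shape, so deg p = 2.
(b) Observable constraints: one x-axis crossing is at x = 1; one y-axis crossing is at y = -1.
(c) Matching integer coefficients to the picture gives p.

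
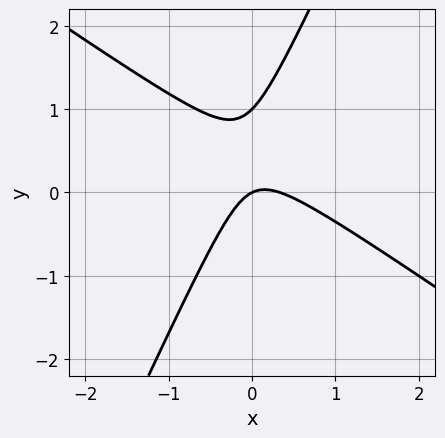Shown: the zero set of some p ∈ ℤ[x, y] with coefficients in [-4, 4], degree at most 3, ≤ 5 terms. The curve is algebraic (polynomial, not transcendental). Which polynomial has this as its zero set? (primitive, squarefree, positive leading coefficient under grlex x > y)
3*x^2 + 3*x*y - 2*y^2 - x + 2*y

First, the degree is 2 — the shape is more complex than any degree-1 curve.
Then, reading off the gridlines: among the integer gridlines, it crosses the y-axis at y ∈ {0, 1}; it meets the x-axis at x = 0 (among the integer gridlines).
Finally, these observations pin down the coefficients.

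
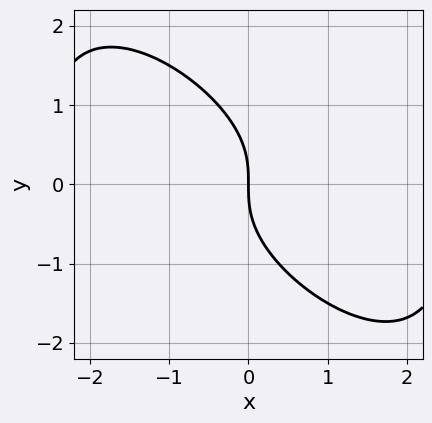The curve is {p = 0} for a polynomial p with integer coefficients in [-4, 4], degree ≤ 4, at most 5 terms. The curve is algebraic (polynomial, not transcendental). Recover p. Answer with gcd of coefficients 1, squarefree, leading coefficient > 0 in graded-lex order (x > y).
deg p = 3.
From the visible intercepts: it meets the y-axis at y = 0 (among the integer gridlines); it crosses the x-axis at the gridline x = 0.
These observations pin down the coefficients.

2*x^2*y + 3*x*y^2 + 2*y^3 + 3*x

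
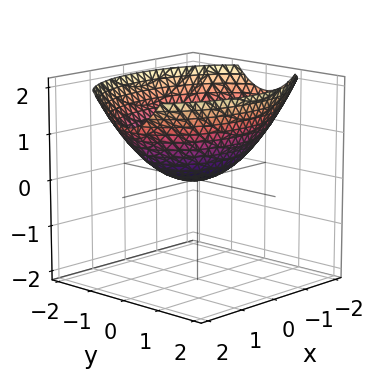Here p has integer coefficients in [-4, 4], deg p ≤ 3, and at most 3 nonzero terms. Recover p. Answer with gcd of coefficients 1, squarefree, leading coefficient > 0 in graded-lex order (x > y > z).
x^2 + 2*y^2 - 3*z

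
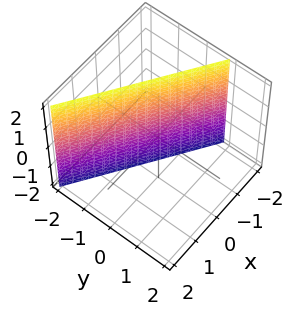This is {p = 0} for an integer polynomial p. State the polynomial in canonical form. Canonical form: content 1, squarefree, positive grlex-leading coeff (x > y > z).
2*x + 3*y + 2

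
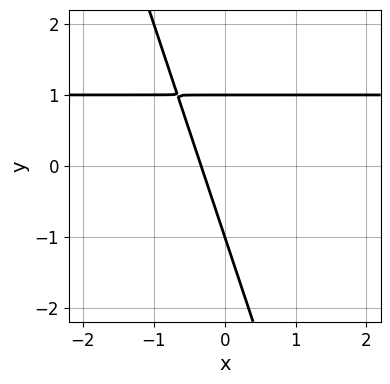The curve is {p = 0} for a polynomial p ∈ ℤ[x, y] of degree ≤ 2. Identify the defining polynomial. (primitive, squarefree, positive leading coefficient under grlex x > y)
First, degree: no degree-1 curve has this shape, so deg p = 2.
Next, checking where it meets the axes: among the integer gridlines, it crosses the y-axis at y ∈ {-1, 1}.
Finally, matching integer coefficients to the picture gives p.

3*x*y + y^2 - 3*x - 1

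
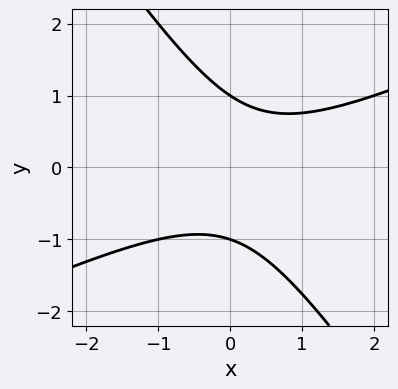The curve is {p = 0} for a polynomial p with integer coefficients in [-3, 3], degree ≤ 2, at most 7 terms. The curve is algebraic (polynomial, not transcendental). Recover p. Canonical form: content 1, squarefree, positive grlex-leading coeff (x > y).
2*x^2 - 3*x*y - 3*y^2 - x + 3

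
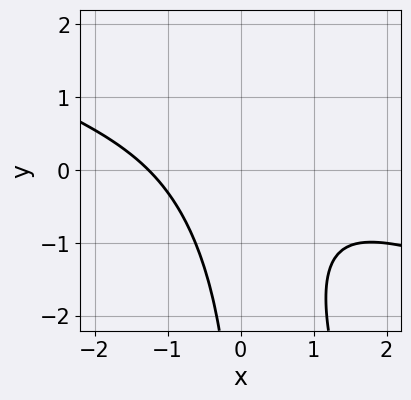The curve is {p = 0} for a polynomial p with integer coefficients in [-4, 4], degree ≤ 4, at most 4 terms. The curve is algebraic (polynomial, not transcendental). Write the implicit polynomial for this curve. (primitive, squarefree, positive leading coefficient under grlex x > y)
deg p = 3. The shape is more complex than any degree-2 curve.
Against the integer gridlines: the curve avoids every integer y-axis point in the box.
Matching integer coefficients to the picture gives p.

x^3 + 3*x^2*y + x*y^2 + 2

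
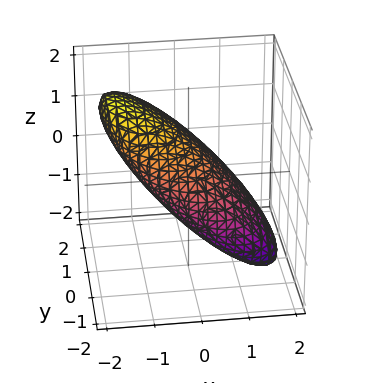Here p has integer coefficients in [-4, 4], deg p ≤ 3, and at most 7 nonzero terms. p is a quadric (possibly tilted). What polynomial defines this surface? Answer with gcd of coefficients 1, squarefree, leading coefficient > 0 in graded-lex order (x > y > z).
2*x^2 + x*y + 3*x*z + y^2 + 2*z^2 - 2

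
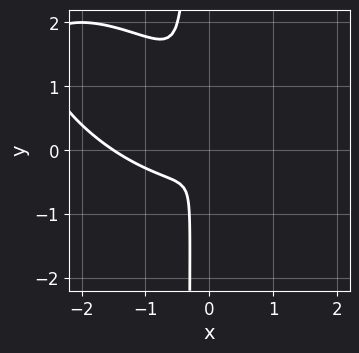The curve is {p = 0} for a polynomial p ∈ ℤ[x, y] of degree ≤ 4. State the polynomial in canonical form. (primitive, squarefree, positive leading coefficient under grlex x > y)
2*x^3 + 3*x^2*y + 3*x*y^2 + 3*x^2 + y^2

(a) The degree is 3 — a generic line meets the curve in up to 3 points.
(b) The integer polynomial consistent with all of this is the stated p.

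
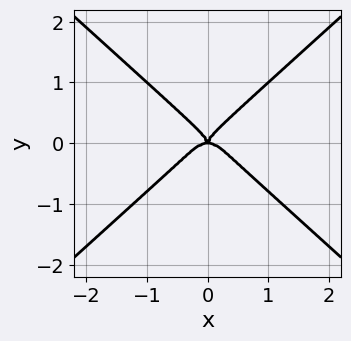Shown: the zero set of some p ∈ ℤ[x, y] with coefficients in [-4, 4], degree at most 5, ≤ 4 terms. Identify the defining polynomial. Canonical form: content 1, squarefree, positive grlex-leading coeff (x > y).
2*x^4 - 3*y^4 + x^2*y

deg p = 4. No degree-3 curve has this shape.
Symmetries: the x ↦ −x reflection is a symmetry, so x appears only in even powers.
Reading off the gridlines: it meets the y-axis at y = 0 (among the integer gridlines); it crosses the x-axis at the gridline x = 0.
The integer polynomial consistent with all of this is the stated p.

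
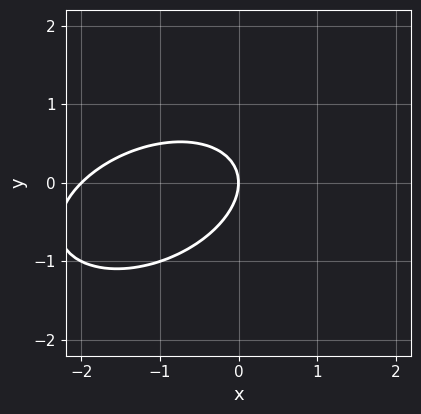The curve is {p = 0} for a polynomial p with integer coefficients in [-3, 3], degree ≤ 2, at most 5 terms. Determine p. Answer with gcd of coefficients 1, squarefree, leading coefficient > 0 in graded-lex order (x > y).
x^2 - x*y + 2*y^2 + 2*x

First, the degree is 2 — no degree-1 curve has this shape.
Then, reading off the gridlines: it crosses the y-axis at the gridline y = 0; among the integer gridlines, it crosses the x-axis at x ∈ {-2, 0}.
Finally, fitting integer coefficients to these (and the overall shape) gives p.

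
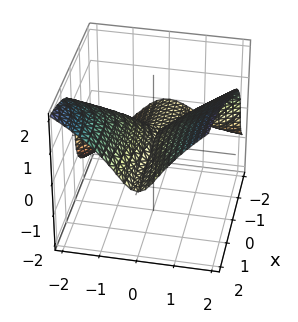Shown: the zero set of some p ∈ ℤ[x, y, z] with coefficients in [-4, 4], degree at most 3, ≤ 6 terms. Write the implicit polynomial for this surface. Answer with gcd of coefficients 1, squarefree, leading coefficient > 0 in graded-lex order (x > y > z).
(a) deg p = 3. The shape is more complex than any degree-2 surface.
(b) Observable constraints: one y-axis crossing is at y = 0; the visible x-axis segment lies entirely on the surface; one z-axis crossing is at z = 0.
(c) Putting this together gives p.

x^2*z - 3*x*y^2 - y^3 + 3*z^3 - 3*y^2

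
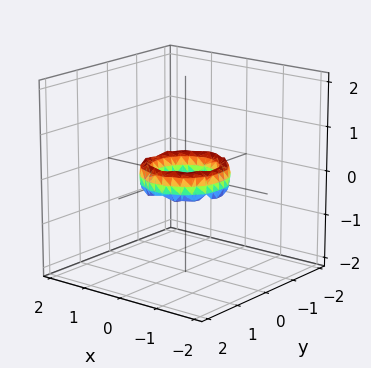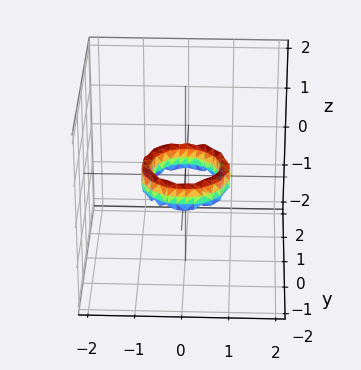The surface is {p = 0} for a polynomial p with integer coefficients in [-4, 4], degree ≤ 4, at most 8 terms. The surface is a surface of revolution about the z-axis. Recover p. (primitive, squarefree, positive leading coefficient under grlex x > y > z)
1. The degree is 4 — a generic line meets the surface in up to 4 points.
2. Symmetries: the surface is invariant under rotation about z: p = q(x² + y², z).
3. Reading off the gridlines: the y-axis gridline crossings are at y ∈ {-1, 1}; the surface avoids every integer z-axis point in the box.
4. These observations pin down the coefficients.

2*x^4 + 4*x^2*y^2 + 2*y^4 - 3*x^2 - 3*y^2 + z^2 + 1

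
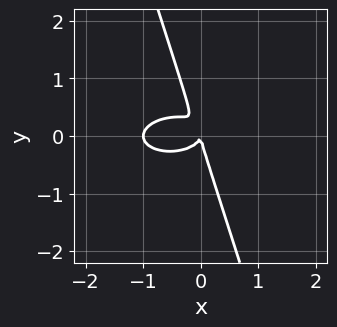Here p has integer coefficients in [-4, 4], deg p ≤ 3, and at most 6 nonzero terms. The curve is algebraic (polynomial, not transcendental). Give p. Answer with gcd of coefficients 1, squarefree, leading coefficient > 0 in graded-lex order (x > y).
First, deg p = 3. The shape is more complex than any degree-2 curve.
Then, reading off the gridlines: one y-axis crossing is at y = 0; among the integer gridlines, it crosses the x-axis at x ∈ {-1, 0}.
Finally, these observations pin down the coefficients.

x^3 + 3*x*y^2 + y^3 + x^2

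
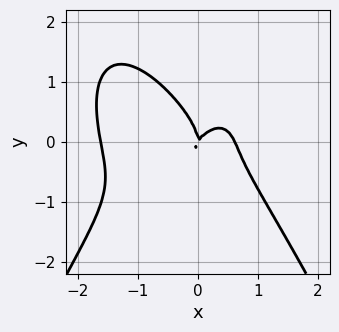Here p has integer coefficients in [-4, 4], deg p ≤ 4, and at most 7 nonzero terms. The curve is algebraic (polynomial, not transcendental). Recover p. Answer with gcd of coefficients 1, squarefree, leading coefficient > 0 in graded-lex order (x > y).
3*x^4 + 3*x^3 + 3*y^3 - 3*x^2 + 2*x*y

deg p = 4. The shape is more complex than any degree-3 curve.
From the axis intercepts and sections: it crosses the y-axis at the gridline y = 0; one x-axis crossing is at x = 0.
These observations pin down the coefficients.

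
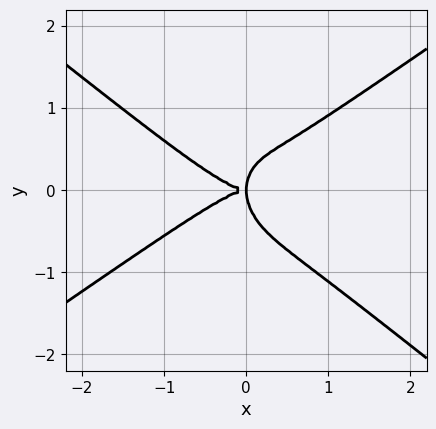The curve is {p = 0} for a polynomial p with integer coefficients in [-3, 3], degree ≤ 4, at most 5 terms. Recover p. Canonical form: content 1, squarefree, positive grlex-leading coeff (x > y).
deg p = 4.
Reading off the gridlines: it crosses the y-axis at the gridline y = 0; one x-axis crossing is at x = 0.
Assembling these constraints gives the stated polynomial.

2*x^4 - 2*x^2*y^2 - x*y^3 - 3*y^4 + 3*x*y^2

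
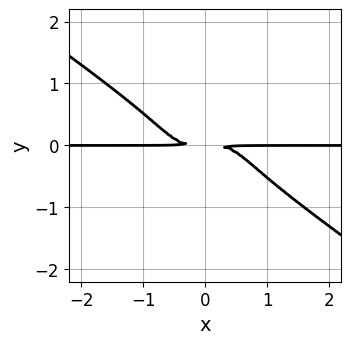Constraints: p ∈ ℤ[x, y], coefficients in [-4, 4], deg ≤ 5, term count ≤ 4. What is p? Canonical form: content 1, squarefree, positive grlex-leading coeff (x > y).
2*x^3*y - 2*x*y^3 + 3*y^4 + 2*y^2

1. Degree: the shape is more complex than any degree-3 curve, so deg p = 4.
2. Observable constraints: the visible x-axis segment lies entirely on the curve.
3. The integer polynomial consistent with all of this is the stated p.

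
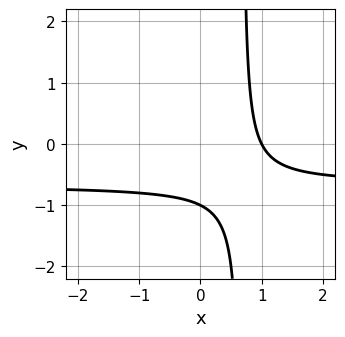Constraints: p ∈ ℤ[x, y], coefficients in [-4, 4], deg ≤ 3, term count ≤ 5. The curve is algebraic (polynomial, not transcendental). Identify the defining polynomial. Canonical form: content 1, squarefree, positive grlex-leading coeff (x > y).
3*x*y + 2*x - 2*y - 2

First, the degree is 2 — no degree-1 curve has this shape.
Next, observable constraints: one y-axis crossing is at y = -1; it crosses the x-axis at the gridline x = 1.
Finally, putting this together gives p.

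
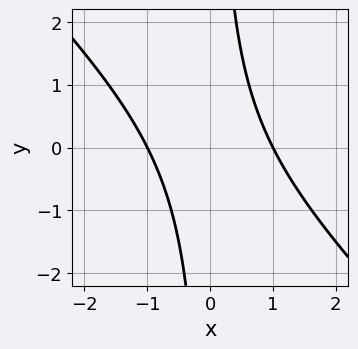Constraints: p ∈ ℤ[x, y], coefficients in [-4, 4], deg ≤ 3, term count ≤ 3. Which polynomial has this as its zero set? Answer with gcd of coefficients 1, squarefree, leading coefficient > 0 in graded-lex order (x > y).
First, the degree is 2 — a generic line meets the curve in up to 2 points.
Then, checking where it meets the axes: the curve avoids every integer y-axis point in the box; among the integer gridlines, it crosses the x-axis at x ∈ {-1, 1}.
Finally, putting this together gives p.

x^2 + x*y - 1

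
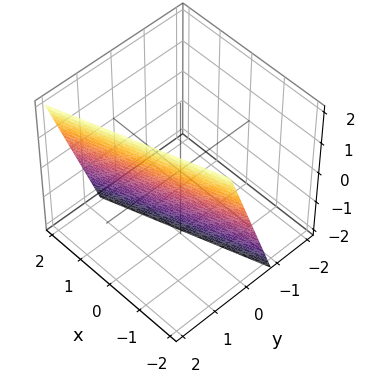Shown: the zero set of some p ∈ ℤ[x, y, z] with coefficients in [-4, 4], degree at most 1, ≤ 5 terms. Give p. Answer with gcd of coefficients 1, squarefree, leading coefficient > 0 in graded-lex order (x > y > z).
x - 3*y + z + 2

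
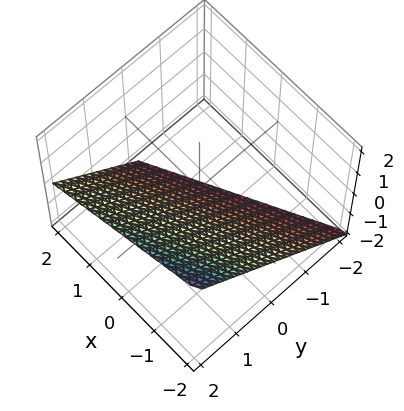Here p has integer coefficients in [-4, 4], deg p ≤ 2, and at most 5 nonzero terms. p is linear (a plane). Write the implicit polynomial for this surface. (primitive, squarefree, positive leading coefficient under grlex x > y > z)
x - 2*y + 2*z + 2

The degree is 1 — the surface is flat (a plane).
Checking where it meets the axes: it meets the z-axis at z = -1 (among the integer gridlines); one y-axis crossing is at y = 1.
Together with the visible shape, these determine p as stated. Check: (-2, 0, 0) on the x-axis lies on the surface, and p(-2, 0, 0) = 0. ✓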